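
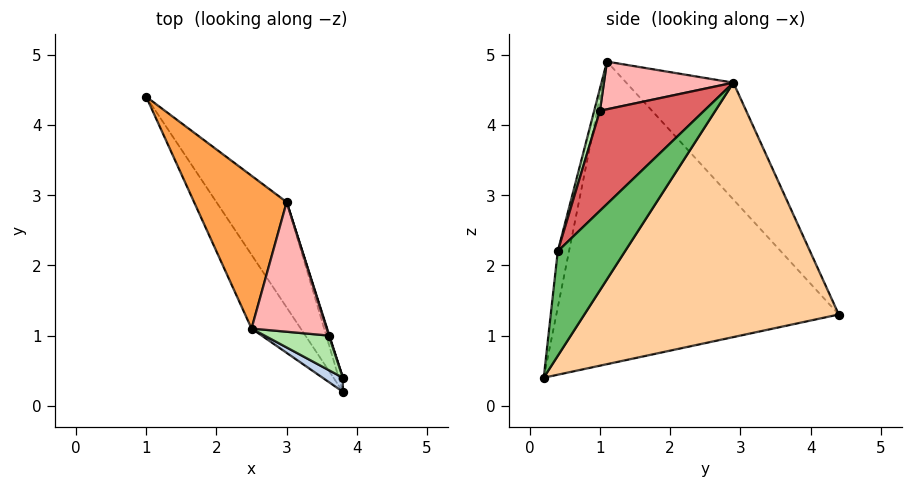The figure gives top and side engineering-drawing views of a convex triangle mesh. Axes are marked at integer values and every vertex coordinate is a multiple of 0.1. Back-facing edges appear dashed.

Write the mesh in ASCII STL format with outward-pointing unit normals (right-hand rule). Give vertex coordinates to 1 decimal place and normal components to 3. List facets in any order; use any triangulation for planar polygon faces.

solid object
 facet normal -0.838 -0.529 -0.136
  outer loop
   vertex 3.8 0.2 0.4
   vertex 2.5 1.1 4.9
   vertex 1.0 4.4 1.3
  endloop
 endfacet
 facet normal -0.292 -0.950 0.106
  outer loop
   vertex 3.8 0.2 0.4
   vertex 3.8 0.4 2.2
   vertex 2.5 1.1 4.9
  endloop
 endfacet
 facet normal -0.746 0.306 0.591
  outer loop
   vertex 3.0 2.9 4.6
   vertex 1.0 4.4 1.3
   vertex 2.5 1.1 4.9
  endloop
 endfacet
 facet normal 0.790 0.573 -0.218
  outer loop
   vertex 3.0 2.9 4.6
   vertex 3.8 0.2 0.4
   vertex 1.0 4.4 1.3
  endloop
 endfacet
 facet normal 0.941 0.337 -0.037
  outer loop
   vertex 3.0 2.9 4.6
   vertex 3.8 0.4 2.2
   vertex 3.8 0.2 0.4
  endloop
 endfacet
 facet normal 0.101 -0.950 0.295
  outer loop
   vertex 3.6 1.0 4.2
   vertex 2.5 1.1 4.9
   vertex 3.8 0.4 2.2
  endloop
 endfacet
 facet normal 0.954 0.300 0.005
  outer loop
   vertex 3.6 1.0 4.2
   vertex 3.8 0.4 2.2
   vertex 3.0 2.9 4.6
  endloop
 endfacet
 facet normal 0.536 -0.008 0.844
  outer loop
   vertex 3.6 1.0 4.2
   vertex 3.0 2.9 4.6
   vertex 2.5 1.1 4.9
  endloop
 endfacet
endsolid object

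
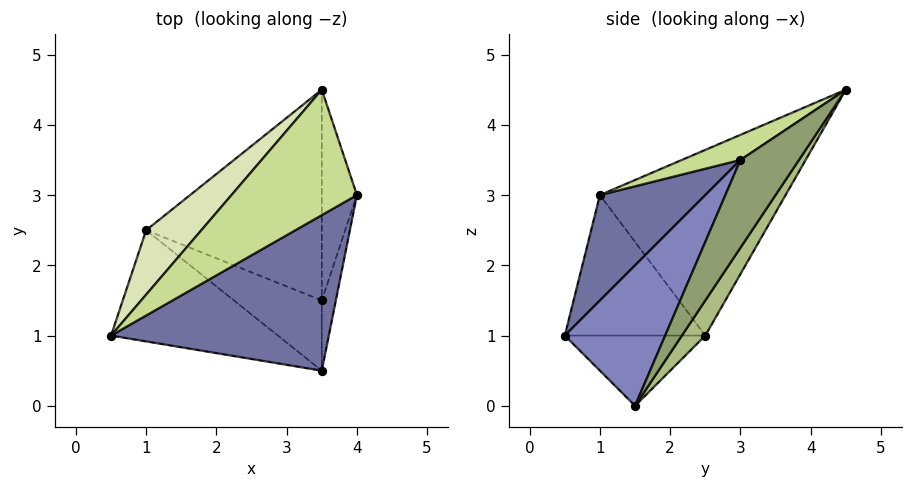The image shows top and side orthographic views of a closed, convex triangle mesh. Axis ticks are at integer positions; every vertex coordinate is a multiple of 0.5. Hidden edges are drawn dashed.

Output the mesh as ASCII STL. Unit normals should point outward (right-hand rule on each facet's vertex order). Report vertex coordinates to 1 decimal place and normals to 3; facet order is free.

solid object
 facet normal 0.310 -0.703 0.641
  outer loop
   vertex 3.5 0.5 1.0
   vertex 4.0 3.0 3.5
   vertex 0.5 1.0 3.0
  endloop
 endfacet
 facet normal 0.990 -0.099 -0.099
  outer loop
   vertex 3.5 1.5 0.0
   vertex 4.0 3.0 3.5
   vertex 3.5 0.5 1.0
  endloop
 endfacet
 facet normal -0.502 -0.627 -0.596
  outer loop
   vertex 1.0 2.5 1.0
   vertex 3.5 0.5 1.0
   vertex 0.5 1.0 3.0
  endloop
 endfacet
 facet normal -0.492 -0.615 -0.615
  outer loop
   vertex 1.0 2.5 1.0
   vertex 3.5 1.5 0.0
   vertex 3.5 0.5 1.0
  endloop
 endfacet
 facet normal 0.811 0.487 -0.324
  outer loop
   vertex 3.5 4.5 4.5
   vertex 4.0 3.0 3.5
   vertex 3.5 1.5 0.0
  endloop
 endfacet
 facet normal 0.110 0.827 -0.551
  outer loop
   vertex 3.5 4.5 4.5
   vertex 3.5 1.5 0.0
   vertex 1.0 2.5 1.0
  endloop
 endfacet
 facet normal 0.169 -0.507 0.845
  outer loop
   vertex 3.5 4.5 4.5
   vertex 0.5 1.0 3.0
   vertex 4.0 3.0 3.5
  endloop
 endfacet
 facet normal -0.785 0.573 0.234
  outer loop
   vertex 3.5 4.5 4.5
   vertex 1.0 2.5 1.0
   vertex 0.5 1.0 3.0
  endloop
 endfacet
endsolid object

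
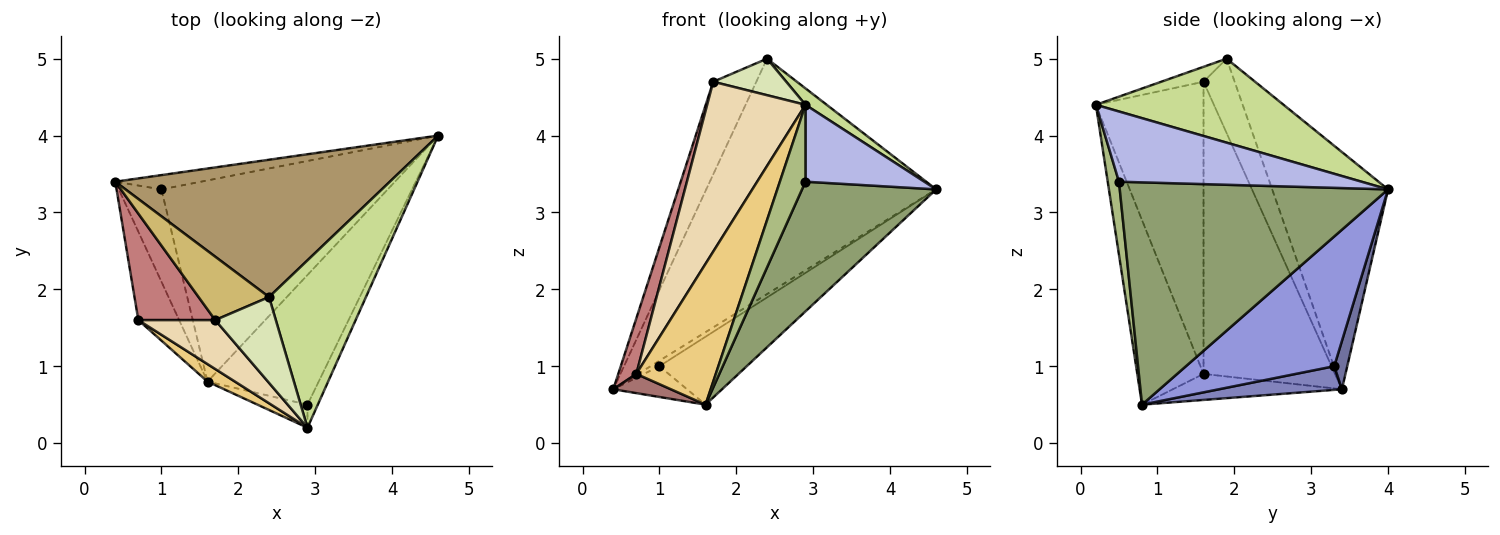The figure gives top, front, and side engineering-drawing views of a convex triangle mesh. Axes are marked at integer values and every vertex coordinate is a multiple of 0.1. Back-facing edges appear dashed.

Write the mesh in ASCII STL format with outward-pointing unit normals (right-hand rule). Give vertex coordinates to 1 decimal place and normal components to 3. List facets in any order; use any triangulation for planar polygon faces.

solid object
 facet normal 0.466 0.318 -0.826
  outer loop
   vertex 1.0 3.3 1.0
   vertex 0.4 3.4 0.7
   vertex 4.6 4.0 3.3
  endloop
 endfacet
 facet normal 0.466 0.280 -0.839
  outer loop
   vertex 1.0 3.3 1.0
   vertex 1.6 0.8 0.5
   vertex 0.4 3.4 0.7
  endloop
 endfacet
 facet normal 0.477 0.281 -0.833
  outer loop
   vertex 1.0 3.3 1.0
   vertex 4.6 4.0 3.3
   vertex 1.6 0.8 0.5
  endloop
 endfacet
 facet normal 0.890 -0.436 -0.131
  outer loop
   vertex 2.9 0.5 3.4
   vertex 4.6 4.0 3.3
   vertex 2.9 0.2 4.4
  endloop
 endfacet
 facet normal 0.816 -0.408 -0.408
  outer loop
   vertex 2.9 0.5 3.4
   vertex 1.6 0.8 0.5
   vertex 4.6 4.0 3.3
  endloop
 endfacet
 facet normal 0.387 -0.883 -0.265
  outer loop
   vertex 2.9 0.5 3.4
   vertex 2.9 0.2 4.4
   vertex 1.6 0.8 0.5
  endloop
 endfacet
 facet normal 0.653 -0.074 0.754
  outer loop
   vertex 2.4 1.9 5.0
   vertex 2.9 0.2 4.4
   vertex 4.6 4.0 3.3
  endloop
 endfacet
 facet normal -0.221 -0.382 0.897
  outer loop
   vertex 2.4 1.9 5.0
   vertex 1.7 1.6 4.7
   vertex 2.9 0.2 4.4
  endloop
 endfacet
 facet normal -0.399 0.792 0.462
  outer loop
   vertex 2.4 1.9 5.0
   vertex 4.6 4.0 3.3
   vertex 0.4 3.4 0.7
  endloop
 endfacet
 facet normal -0.512 0.709 0.485
  outer loop
   vertex 2.4 1.9 5.0
   vertex 0.4 3.4 0.7
   vertex 1.7 1.6 4.7
  endloop
 endfacet
 facet normal -0.637 -0.765 0.095
  outer loop
   vertex 0.7 1.6 0.9
   vertex 1.6 0.8 0.5
   vertex 2.9 0.2 4.4
  endloop
 endfacet
 facet normal -0.725 -0.662 0.191
  outer loop
   vertex 0.7 1.6 0.9
   vertex 2.9 0.2 4.4
   vertex 1.7 1.6 4.7
  endloop
 endfacet
 facet normal -0.529 -0.180 -0.829
  outer loop
   vertex 0.7 1.6 0.9
   vertex 0.4 3.4 0.7
   vertex 1.6 0.8 0.5
  endloop
 endfacet
 facet normal -0.959 -0.132 0.252
  outer loop
   vertex 0.7 1.6 0.9
   vertex 1.7 1.6 4.7
   vertex 0.4 3.4 0.7
  endloop
 endfacet
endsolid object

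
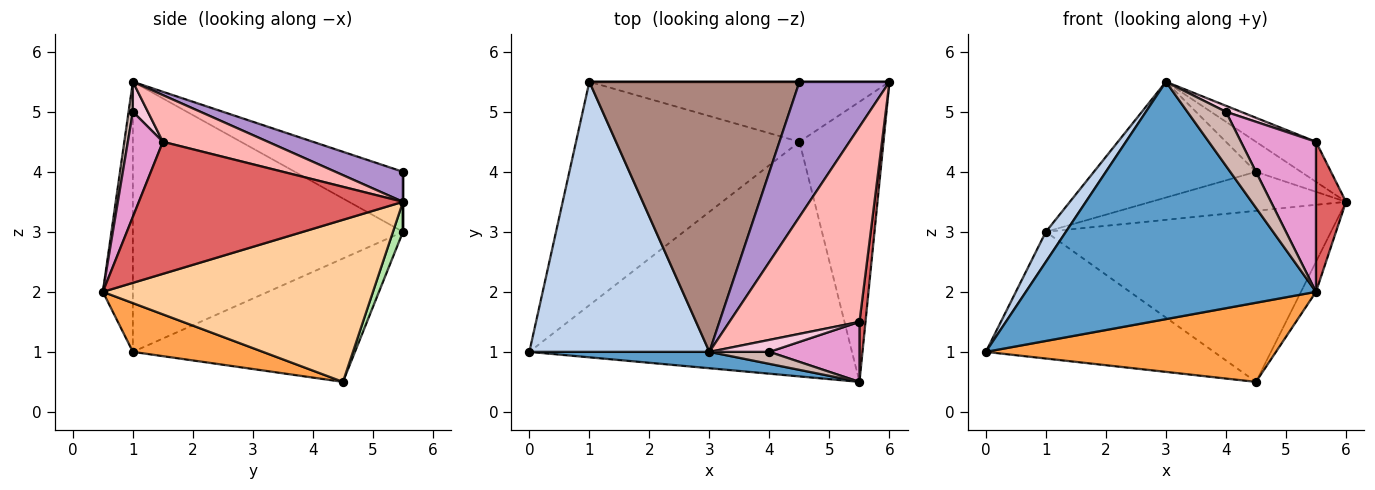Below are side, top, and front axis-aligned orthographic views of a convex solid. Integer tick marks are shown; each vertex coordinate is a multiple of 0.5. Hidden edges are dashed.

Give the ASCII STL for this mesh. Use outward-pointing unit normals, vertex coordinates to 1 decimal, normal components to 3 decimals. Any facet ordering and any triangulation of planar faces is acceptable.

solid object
 facet normal -0.103 -0.992 0.068
  outer loop
   vertex 3.0 1.0 5.5
   vertex 0.0 1.0 1.0
   vertex 5.5 0.5 2.0
  endloop
 endfacet
 facet normal -0.830 -0.062 0.554
  outer loop
   vertex 1.0 5.5 3.0
   vertex 0.0 1.0 1.0
   vertex 3.0 1.0 5.5
  endloop
 endfacet
 facet normal 0.142 -0.316 -0.938
  outer loop
   vertex 4.5 4.5 0.5
   vertex 5.5 0.5 2.0
   vertex 0.0 1.0 1.0
  endloop
 endfacet
 facet normal 0.887 0.049 -0.460
  outer loop
   vertex 4.5 4.5 0.5
   vertex 6.0 5.5 3.5
   vertex 5.5 0.5 2.0
  endloop
 endfacet
 facet normal -0.433 0.445 -0.784
  outer loop
   vertex 4.5 4.5 0.5
   vertex 0.0 1.0 1.0
   vertex 1.0 5.5 3.0
  endloop
 endfacet
 facet normal 0.033 0.943 -0.331
  outer loop
   vertex 4.5 4.5 0.5
   vertex 1.0 5.5 3.0
   vertex 6.0 5.5 3.5
  endloop
 endfacet
 facet normal 0.993 -0.113 0.045
  outer loop
   vertex 5.5 1.5 4.5
   vertex 5.5 0.5 2.0
   vertex 6.0 5.5 3.5
  endloop
 endfacet
 facet normal 0.332 0.190 0.924
  outer loop
   vertex 5.5 1.5 4.5
   vertex 6.0 5.5 3.5
   vertex 3.0 1.0 5.5
  endloop
 endfacet
 facet normal 0.309 0.206 0.928
  outer loop
   vertex 4.5 5.5 4.0
   vertex 3.0 1.0 5.5
   vertex 6.0 5.5 3.5
  endloop
 endfacet
 facet normal 0.000 1.000 0.000
  outer loop
   vertex 4.5 5.5 4.0
   vertex 6.0 5.5 3.5
   vertex 1.0 5.5 3.0
  endloop
 endfacet
 facet normal -0.254 0.381 0.889
  outer loop
   vertex 4.5 5.5 4.0
   vertex 1.0 5.5 3.0
   vertex 3.0 1.0 5.5
  endloop
 endfacet
 facet normal 0.108 -0.970 0.216
  outer loop
   vertex 4.0 1.0 5.0
   vertex 3.0 1.0 5.5
   vertex 5.5 0.5 2.0
  endloop
 endfacet
 facet normal 0.398 -0.852 0.341
  outer loop
   vertex 4.0 1.0 5.0
   vertex 5.5 0.5 2.0
   vertex 5.5 1.5 4.5
  endloop
 endfacet
 facet normal 0.408 -0.408 0.816
  outer loop
   vertex 4.0 1.0 5.0
   vertex 5.5 1.5 4.5
   vertex 3.0 1.0 5.5
  endloop
 endfacet
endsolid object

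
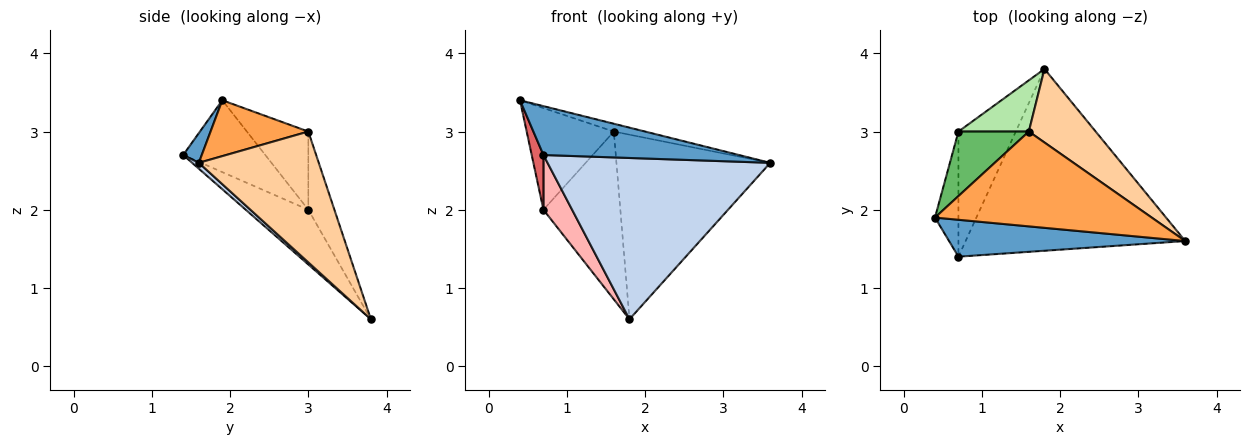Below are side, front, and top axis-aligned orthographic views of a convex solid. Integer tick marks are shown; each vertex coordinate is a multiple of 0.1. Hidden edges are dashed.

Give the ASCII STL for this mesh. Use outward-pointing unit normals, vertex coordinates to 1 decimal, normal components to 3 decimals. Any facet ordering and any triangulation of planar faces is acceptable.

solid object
 facet normal 0.076 -0.796 0.601
  outer loop
   vertex 0.7 1.4 2.7
   vertex 3.6 1.6 2.6
   vertex 0.4 1.9 3.4
  endloop
 endfacet
 facet normal 0.020 -0.664 -0.748
  outer loop
   vertex 0.7 1.4 2.7
   vertex 1.8 3.8 0.6
   vertex 3.6 1.6 2.6
  endloop
 endfacet
 facet normal 0.249 0.080 0.965
  outer loop
   vertex 1.6 3.0 3.0
   vertex 0.4 1.9 3.4
   vertex 3.6 1.6 2.6
  endloop
 endfacet
 facet normal 0.587 0.752 0.300
  outer loop
   vertex 1.6 3.0 3.0
   vertex 3.6 1.6 2.6
   vertex 1.8 3.8 0.6
  endloop
 endfacet
 facet normal -0.512 0.725 0.460
  outer loop
   vertex 0.7 3.0 2.0
   vertex 0.4 1.9 3.4
   vertex 1.6 3.0 3.0
  endloop
 endfacet
 facet normal -0.308 0.910 0.278
  outer loop
   vertex 0.7 3.0 2.0
   vertex 1.6 3.0 3.0
   vertex 1.8 3.8 0.6
  endloop
 endfacet
 facet normal -0.942 -0.135 -0.308
  outer loop
   vertex 0.7 3.0 2.0
   vertex 0.7 1.4 2.7
   vertex 0.4 1.9 3.4
  endloop
 endfacet
 facet normal -0.658 -0.302 -0.690
  outer loop
   vertex 0.7 3.0 2.0
   vertex 1.8 3.8 0.6
   vertex 0.7 1.4 2.7
  endloop
 endfacet
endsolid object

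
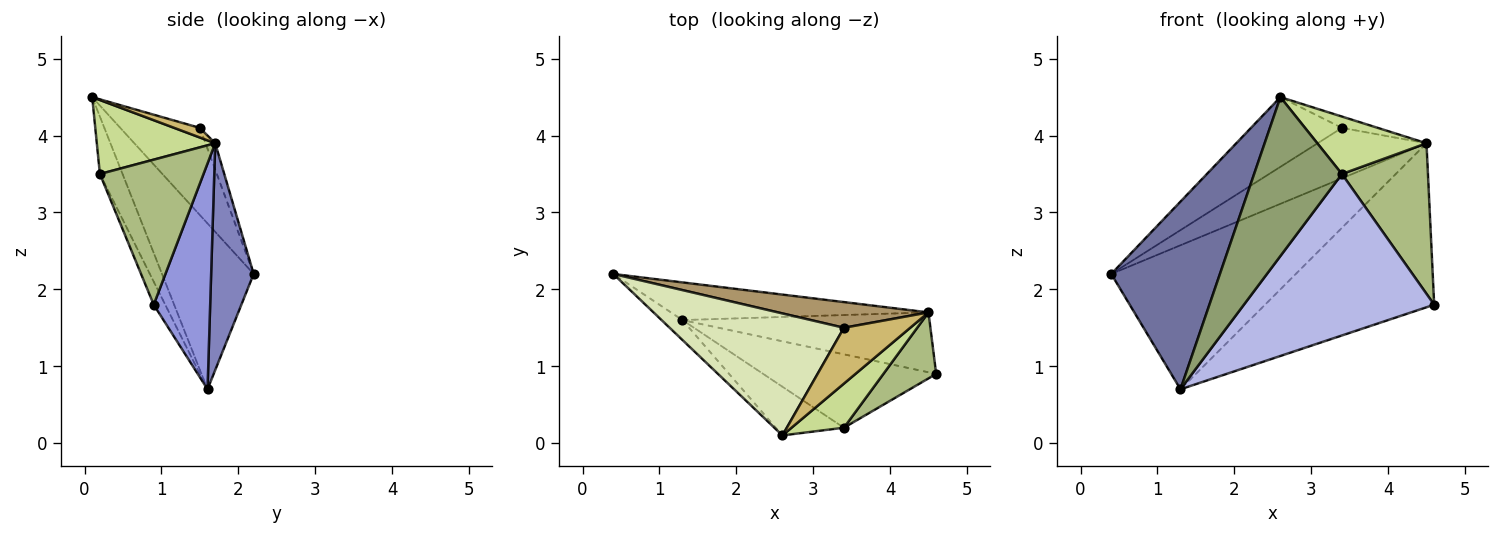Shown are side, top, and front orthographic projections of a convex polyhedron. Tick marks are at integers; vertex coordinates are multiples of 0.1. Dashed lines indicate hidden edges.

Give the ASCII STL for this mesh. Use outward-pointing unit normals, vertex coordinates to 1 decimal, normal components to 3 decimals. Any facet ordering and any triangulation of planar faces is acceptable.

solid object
 facet normal -0.643 -0.762 -0.081
  outer loop
   vertex 1.3 1.6 0.7
   vertex 2.6 0.1 4.5
   vertex 0.4 2.2 2.2
  endloop
 endfacet
 facet normal 0.218 0.944 -0.247
  outer loop
   vertex 4.5 1.7 3.9
   vertex 1.3 1.6 0.7
   vertex 0.4 2.2 2.2
  endloop
 endfacet
 facet normal 0.299 0.896 -0.327
  outer loop
   vertex 4.5 1.7 3.9
   vertex 4.6 0.9 1.8
   vertex 1.3 1.6 0.7
  endloop
 endfacet
 facet normal -0.055 -0.909 -0.413
  outer loop
   vertex 3.4 0.2 3.5
   vertex 1.3 1.6 0.7
   vertex 4.6 0.9 1.8
  endloop
 endfacet
 facet normal -0.240 -0.928 -0.284
  outer loop
   vertex 3.4 0.2 3.5
   vertex 2.6 0.1 4.5
   vertex 1.3 1.6 0.7
  endloop
 endfacet
 facet normal 0.741 -0.615 0.270
  outer loop
   vertex 3.4 0.2 3.5
   vertex 4.6 0.9 1.8
   vertex 4.5 1.7 3.9
  endloop
 endfacet
 facet normal 0.652 -0.601 0.462
  outer loop
   vertex 3.4 0.2 3.5
   vertex 4.5 1.7 3.9
   vertex 2.6 0.1 4.5
  endloop
 endfacet
 facet normal -0.398 0.455 0.796
  outer loop
   vertex 3.4 1.5 4.1
   vertex 0.4 2.2 2.2
   vertex 2.6 0.1 4.5
  endloop
 endfacet
 facet normal -0.079 0.888 0.452
  outer loop
   vertex 3.4 1.5 4.1
   vertex 4.5 1.7 3.9
   vertex 0.4 2.2 2.2
  endloop
 endfacet
 facet normal 0.141 0.197 0.970
  outer loop
   vertex 3.4 1.5 4.1
   vertex 2.6 0.1 4.5
   vertex 4.5 1.7 3.9
  endloop
 endfacet
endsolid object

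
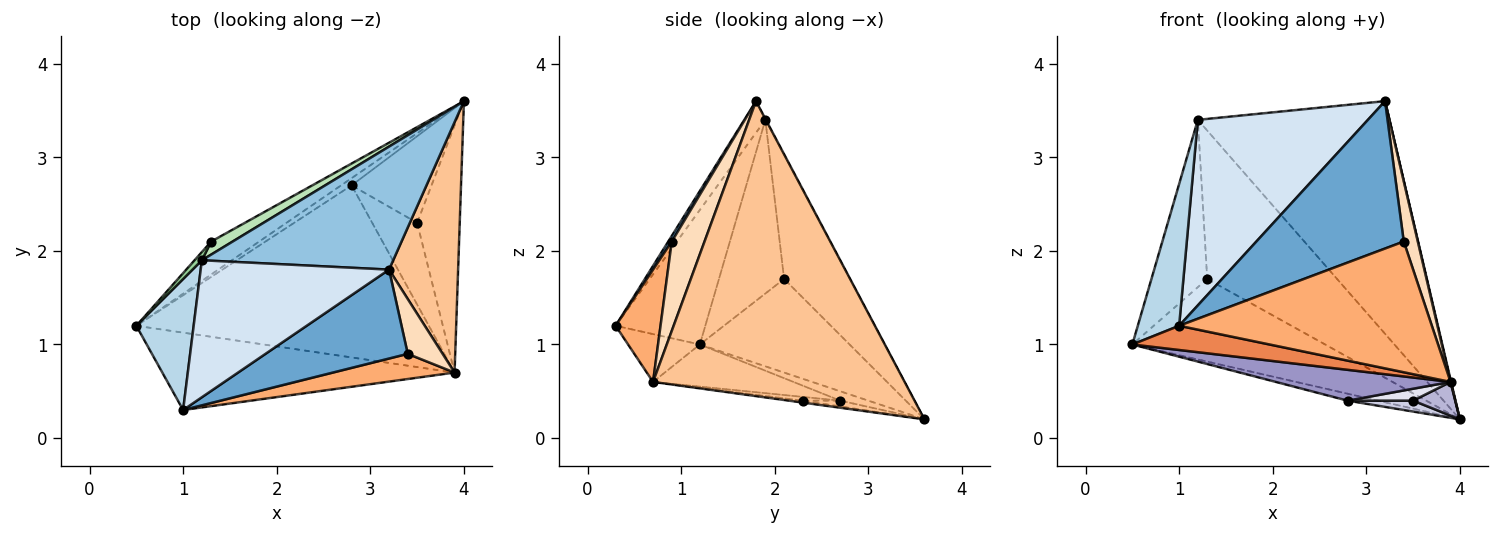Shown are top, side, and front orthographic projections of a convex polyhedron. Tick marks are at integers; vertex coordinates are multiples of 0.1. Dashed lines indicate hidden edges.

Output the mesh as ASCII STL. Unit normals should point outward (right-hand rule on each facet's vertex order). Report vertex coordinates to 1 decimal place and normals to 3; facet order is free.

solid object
 facet normal 0.020 -0.856 0.516
  outer loop
   vertex 3.4 0.9 2.1
   vertex 3.2 1.8 3.6
   vertex 1.0 0.3 1.2
  endloop
 endfacet
 facet normal -0.003 0.884 0.467
  outer loop
   vertex 1.2 1.9 3.4
   vertex 3.2 1.8 3.6
   vertex 4.0 3.6 0.2
  endloop
 endfacet
 facet normal -0.847 -0.390 0.361
  outer loop
   vertex 1.2 1.9 3.4
   vertex 0.5 1.2 1.0
   vertex 1.0 0.3 1.2
  endloop
 endfacet
 facet normal -0.099 -0.800 0.591
  outer loop
   vertex 1.2 1.9 3.4
   vertex 1.0 0.3 1.2
   vertex 3.2 1.8 3.6
  endloop
 endfacet
 facet normal -0.154 -0.295 -0.943
  outer loop
   vertex 3.9 0.7 0.6
   vertex 1.0 0.3 1.2
   vertex 0.5 1.2 1.0
  endloop
 endfacet
 facet normal 0.172 -0.967 0.186
  outer loop
   vertex 3.9 0.7 0.6
   vertex 3.4 0.9 2.1
   vertex 1.0 0.3 1.2
  endloop
 endfacet
 facet normal 0.974 -0.002 0.228
  outer loop
   vertex 3.9 0.7 0.6
   vertex 4.0 3.6 0.2
   vertex 3.2 1.8 3.6
  endloop
 endfacet
 facet normal 0.865 -0.371 0.338
  outer loop
   vertex 3.9 0.7 0.6
   vertex 3.2 1.8 3.6
   vertex 3.4 0.9 2.1
  endloop
 endfacet
 facet normal -0.585 0.753 -0.300
  outer loop
   vertex 1.3 2.1 1.7
   vertex 4.0 3.6 0.2
   vertex 0.5 1.2 1.0
  endloop
 endfacet
 facet normal -0.759 0.650 0.032
  outer loop
   vertex 1.3 2.1 1.7
   vertex 0.5 1.2 1.0
   vertex 1.2 1.9 3.4
  endloop
 endfacet
 facet normal -0.451 0.889 0.078
  outer loop
   vertex 1.3 2.1 1.7
   vertex 1.2 1.9 3.4
   vertex 4.0 3.6 0.2
  endloop
 endfacet
 facet normal -0.539 0.584 -0.607
  outer loop
   vertex 2.8 2.7 0.4
   vertex 0.5 1.2 1.0
   vertex 4.0 3.6 0.2
  endloop
 endfacet
 facet normal -0.140 -0.175 -0.975
  outer loop
   vertex 2.8 2.7 0.4
   vertex 3.9 0.7 0.6
   vertex 0.5 1.2 1.0
  endloop
 endfacet
 facet normal -0.045 -0.135 -0.990
  outer loop
   vertex 3.5 2.3 0.4
   vertex 4.0 3.6 0.2
   vertex 3.9 0.7 0.6
  endloop
 endfacet
 facet normal -0.071 -0.125 -0.990
  outer loop
   vertex 3.5 2.3 0.4
   vertex 2.8 2.7 0.4
   vertex 4.0 3.6 0.2
  endloop
 endfacet
 facet normal -0.082 -0.144 -0.986
  outer loop
   vertex 3.5 2.3 0.4
   vertex 3.9 0.7 0.6
   vertex 2.8 2.7 0.4
  endloop
 endfacet
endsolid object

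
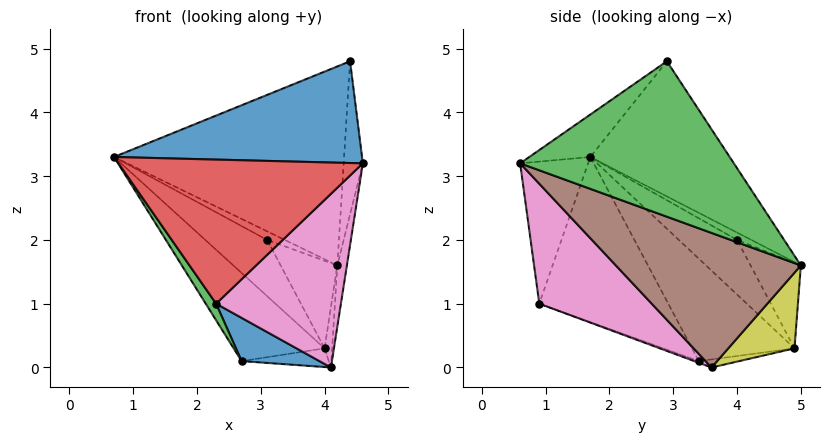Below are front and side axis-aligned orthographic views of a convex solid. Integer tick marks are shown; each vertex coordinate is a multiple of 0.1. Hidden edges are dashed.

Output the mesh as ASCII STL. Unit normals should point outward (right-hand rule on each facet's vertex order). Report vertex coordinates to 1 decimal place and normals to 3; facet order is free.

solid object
 facet normal -0.141 -0.574 0.807
  outer loop
   vertex 4.4 2.9 4.8
   vertex 0.7 1.7 3.3
   vertex 4.6 0.6 3.2
  endloop
 endfacet
 facet normal -0.445 0.735 0.510
  outer loop
   vertex 4.4 2.9 4.8
   vertex 4.2 5.0 1.6
   vertex 0.7 1.7 3.3
  endloop
 endfacet
 facet normal 0.996 0.089 -0.004
  outer loop
   vertex 4.4 2.9 4.8
   vertex 4.6 0.6 3.2
   vertex 4.2 5.0 1.6
  endloop
 endfacet
 facet normal -0.265 -0.953 0.147
  outer loop
   vertex 2.3 0.9 1.0
   vertex 4.6 0.6 3.2
   vertex 0.7 1.7 3.3
  endloop
 endfacet
 facet normal -0.615 0.760 0.210
  outer loop
   vertex 3.1 4.0 2.0
   vertex 0.7 1.7 3.3
   vertex 4.2 5.0 1.6
  endloop
 endfacet
 facet normal 0.993 0.051 -0.107
  outer loop
   vertex 4.1 3.6 0.0
   vertex 4.2 5.0 1.6
   vertex 4.6 0.6 3.2
  endloop
 endfacet
 facet normal 0.522 -0.580 -0.625
  outer loop
   vertex 4.1 3.6 0.0
   vertex 4.6 0.6 3.2
   vertex 2.3 0.9 1.0
  endloop
 endfacet
 facet normal -0.663 0.747 0.045
  outer loop
   vertex 4.0 4.9 0.3
   vertex 3.1 4.0 2.0
   vertex 4.2 5.0 1.6
  endloop
 endfacet
 facet normal 0.981 0.112 -0.160
  outer loop
   vertex 4.0 4.9 0.3
   vertex 4.2 5.0 1.6
   vertex 4.1 3.6 0.0
  endloop
 endfacet
 facet normal -0.685 0.728 0.023
  outer loop
   vertex 4.0 4.9 0.3
   vertex 0.7 1.7 3.3
   vertex 3.1 4.0 2.0
  endloop
 endfacet
 facet normal -0.019 -0.336 -0.942
  outer loop
   vertex 2.7 3.4 0.1
   vertex 4.1 3.6 0.0
   vertex 2.3 0.9 1.0
  endloop
 endfacet
 facet normal -0.100 0.216 -0.971
  outer loop
   vertex 2.7 3.4 0.1
   vertex 4.0 4.9 0.3
   vertex 4.1 3.6 0.0
  endloop
 endfacet
 facet normal -0.830 -0.067 -0.554
  outer loop
   vertex 2.7 3.4 0.1
   vertex 2.3 0.9 1.0
   vertex 0.7 1.7 3.3
  endloop
 endfacet
 facet normal -0.743 0.659 -0.114
  outer loop
   vertex 2.7 3.4 0.1
   vertex 0.7 1.7 3.3
   vertex 4.0 4.9 0.3
  endloop
 endfacet
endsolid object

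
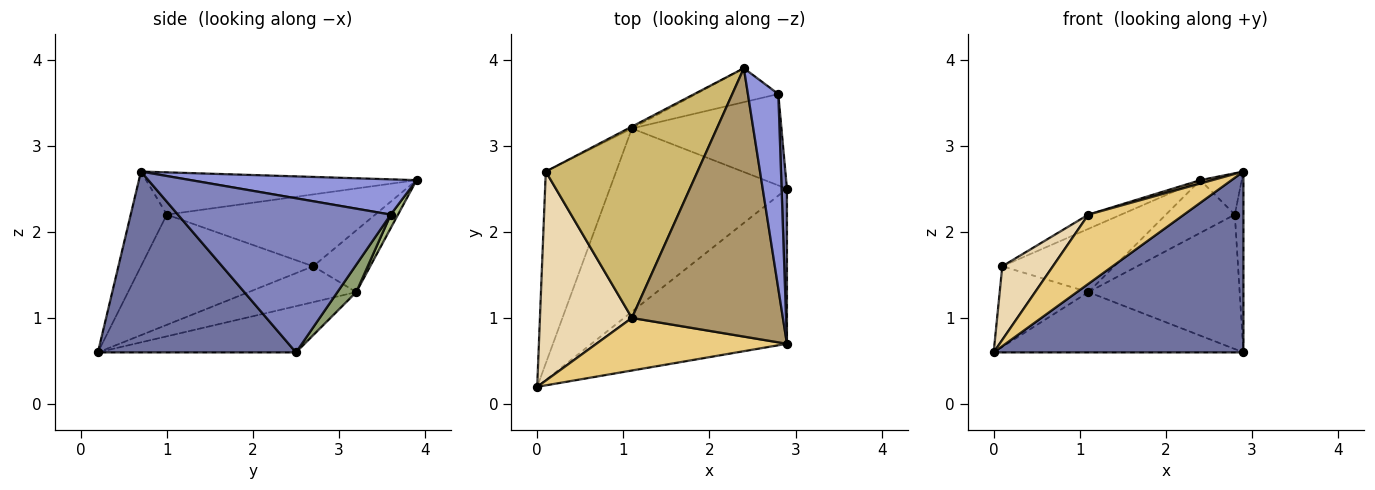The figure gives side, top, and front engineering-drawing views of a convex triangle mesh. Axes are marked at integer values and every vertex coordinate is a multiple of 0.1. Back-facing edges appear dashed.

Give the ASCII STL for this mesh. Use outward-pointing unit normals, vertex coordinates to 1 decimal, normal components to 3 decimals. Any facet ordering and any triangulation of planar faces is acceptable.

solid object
 facet normal 0.516 -0.650 -0.558
  outer loop
   vertex 2.9 0.7 2.7
   vertex 0.0 0.2 0.6
   vertex 2.9 2.5 0.6
  endloop
 endfacet
 facet normal 0.999 0.040 0.035
  outer loop
   vertex 2.8 3.6 2.2
   vertex 2.9 0.7 2.7
   vertex 2.9 2.5 0.6
  endloop
 endfacet
 facet normal 0.750 0.137 0.647
  outer loop
   vertex 2.8 3.6 2.2
   vertex 2.4 3.9 2.6
   vertex 2.9 0.7 2.7
  endloop
 endfacet
 facet normal -0.453 0.891 -0.026
  outer loop
   vertex 1.1 3.2 1.3
   vertex 0.1 2.7 1.6
   vertex 2.4 3.9 2.6
  endloop
 endfacet
 facet normal 0.102 0.823 -0.559
  outer loop
   vertex 1.1 3.2 1.3
   vertex 2.8 3.6 2.2
   vertex 2.9 2.5 0.6
  endloop
 endfacet
 facet normal 0.089 0.837 -0.539
  outer loop
   vertex 1.1 3.2 1.3
   vertex 2.4 3.9 2.6
   vertex 2.8 3.6 2.2
  endloop
 endfacet
 facet normal -0.241 0.303 -0.922
  outer loop
   vertex 1.1 3.2 1.3
   vertex 2.9 2.5 0.6
   vertex 0.0 0.2 0.6
  endloop
 endfacet
 facet normal -0.426 0.351 -0.834
  outer loop
   vertex 1.1 3.2 1.3
   vertex 0.0 0.2 0.6
   vertex 0.1 2.7 1.6
  endloop
 endfacet
 facet normal -0.269 -0.012 0.963
  outer loop
   vertex 1.1 1.0 2.2
   vertex 2.9 0.7 2.7
   vertex 2.4 3.9 2.6
  endloop
 endfacet
 facet normal -0.427 0.067 0.902
  outer loop
   vertex 1.1 1.0 2.2
   vertex 2.4 3.9 2.6
   vertex 0.1 2.7 1.6
  endloop
 endfacet
 facet normal -0.288 -0.763 0.579
  outer loop
   vertex 1.1 1.0 2.2
   vertex 0.0 0.2 0.6
   vertex 2.9 0.7 2.7
  endloop
 endfacet
 facet normal -0.749 -0.220 0.625
  outer loop
   vertex 1.1 1.0 2.2
   vertex 0.1 2.7 1.6
   vertex 0.0 0.2 0.6
  endloop
 endfacet
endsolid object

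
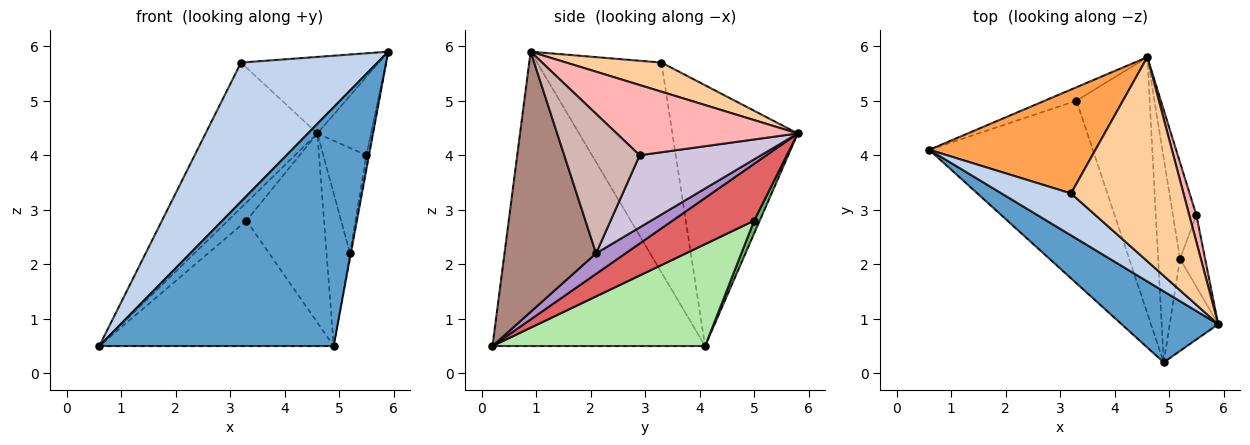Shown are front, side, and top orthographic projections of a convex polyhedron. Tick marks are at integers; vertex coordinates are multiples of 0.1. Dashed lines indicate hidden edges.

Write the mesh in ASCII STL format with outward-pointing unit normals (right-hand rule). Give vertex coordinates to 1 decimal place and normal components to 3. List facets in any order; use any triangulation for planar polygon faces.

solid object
 facet normal -0.656 -0.723 0.215
  outer loop
   vertex 4.9 0.2 0.5
   vertex 5.9 0.9 5.9
   vertex 0.6 4.1 0.5
  endloop
 endfacet
 facet normal -0.657 -0.721 0.218
  outer loop
   vertex 3.2 3.3 5.7
   vertex 0.6 4.1 0.5
   vertex 5.9 0.9 5.9
  endloop
 endfacet
 facet normal -0.674 0.601 0.430
  outer loop
   vertex 3.2 3.3 5.7
   vertex 4.6 5.8 4.4
   vertex 0.6 4.1 0.5
  endloop
 endfacet
 facet normal 0.236 0.341 0.910
  outer loop
   vertex 3.2 3.3 5.7
   vertex 5.9 0.9 5.9
   vertex 4.6 5.8 4.4
  endloop
 endfacet
 facet normal 0.235 0.780 -0.580
  outer loop
   vertex 3.3 5.0 2.8
   vertex 0.6 4.1 0.5
   vertex 4.6 5.8 4.4
  endloop
 endfacet
 facet normal 0.457 0.504 -0.733
  outer loop
   vertex 3.3 5.0 2.8
   vertex 4.9 0.2 0.5
   vertex 0.6 4.1 0.5
  endloop
 endfacet
 facet normal 0.530 0.504 -0.682
  outer loop
   vertex 3.3 5.0 2.8
   vertex 4.6 5.8 4.4
   vertex 4.9 0.2 0.5
  endloop
 endfacet
 facet normal 0.954 0.283 0.097
  outer loop
   vertex 5.5 2.9 4.0
   vertex 4.6 5.8 4.4
   vertex 5.9 0.9 5.9
  endloop
 endfacet
 facet normal 0.601 0.478 -0.641
  outer loop
   vertex 5.2 2.1 2.2
   vertex 4.9 0.2 0.5
   vertex 4.6 5.8 4.4
  endloop
 endfacet
 facet normal 0.901 0.320 -0.292
  outer loop
   vertex 5.2 2.1 2.2
   vertex 4.6 5.8 4.4
   vertex 5.5 2.9 4.0
  endloop
 endfacet
 facet normal 0.983 0.009 -0.183
  outer loop
   vertex 5.2 2.1 2.2
   vertex 5.9 0.9 5.9
   vertex 4.9 0.2 0.5
  endloop
 endfacet
 facet normal 0.984 0.029 -0.177
  outer loop
   vertex 5.2 2.1 2.2
   vertex 5.5 2.9 4.0
   vertex 5.9 0.9 5.9
  endloop
 endfacet
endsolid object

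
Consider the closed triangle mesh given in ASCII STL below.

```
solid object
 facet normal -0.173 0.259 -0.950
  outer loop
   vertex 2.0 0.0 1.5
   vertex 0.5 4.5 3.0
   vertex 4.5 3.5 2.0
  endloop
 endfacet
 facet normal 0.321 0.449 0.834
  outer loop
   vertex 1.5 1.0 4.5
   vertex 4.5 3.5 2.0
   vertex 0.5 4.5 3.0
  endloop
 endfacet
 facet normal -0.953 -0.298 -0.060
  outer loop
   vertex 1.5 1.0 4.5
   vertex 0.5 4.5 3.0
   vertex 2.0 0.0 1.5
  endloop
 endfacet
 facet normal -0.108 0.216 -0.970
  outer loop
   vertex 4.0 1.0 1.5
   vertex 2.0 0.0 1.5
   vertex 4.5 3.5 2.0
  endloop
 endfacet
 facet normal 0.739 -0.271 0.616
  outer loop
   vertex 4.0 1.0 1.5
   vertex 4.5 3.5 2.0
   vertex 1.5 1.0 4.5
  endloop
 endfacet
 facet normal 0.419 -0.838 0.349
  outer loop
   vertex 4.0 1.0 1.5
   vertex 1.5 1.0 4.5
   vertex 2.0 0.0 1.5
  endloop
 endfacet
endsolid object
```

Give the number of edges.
9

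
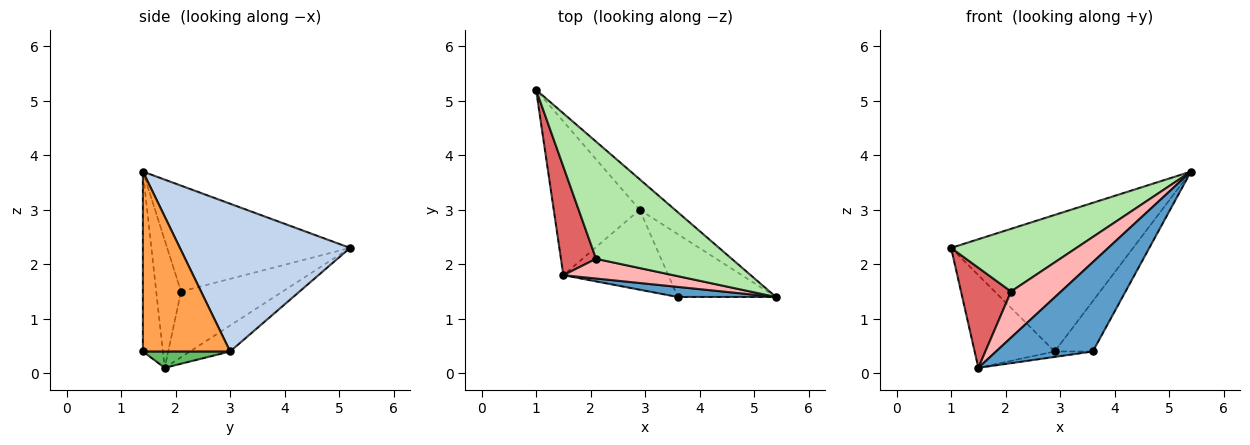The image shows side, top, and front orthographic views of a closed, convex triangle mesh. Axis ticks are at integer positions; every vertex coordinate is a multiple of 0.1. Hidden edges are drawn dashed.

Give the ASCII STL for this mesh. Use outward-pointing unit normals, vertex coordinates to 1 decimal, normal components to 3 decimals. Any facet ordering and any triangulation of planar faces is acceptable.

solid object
 facet normal -0.201 -0.973 0.110
  outer loop
   vertex 3.6 1.4 0.4
   vertex 5.4 1.4 3.7
   vertex 1.5 1.8 0.1
  endloop
 endfacet
 facet normal 0.674 0.721 -0.161
  outer loop
   vertex 2.9 3.0 0.4
   vertex 1.0 5.2 2.3
   vertex 5.4 1.4 3.7
  endloop
 endfacet
 facet normal 0.820 0.359 -0.447
  outer loop
   vertex 2.9 3.0 0.4
   vertex 5.4 1.4 3.7
   vertex 3.6 1.4 0.4
  endloop
 endfacet
 facet normal -0.251 0.500 -0.829
  outer loop
   vertex 2.9 3.0 0.4
   vertex 1.5 1.8 0.1
   vertex 1.0 5.2 2.3
  endloop
 endfacet
 facet normal 0.154 0.067 -0.986
  outer loop
   vertex 2.9 3.0 0.4
   vertex 3.6 1.4 0.4
   vertex 1.5 1.8 0.1
  endloop
 endfacet
 facet normal -0.567 -0.389 0.726
  outer loop
   vertex 2.1 2.1 1.5
   vertex 5.4 1.4 3.7
   vertex 1.0 5.2 2.3
  endloop
 endfacet
 facet normal -0.809 -0.399 0.432
  outer loop
   vertex 2.1 2.1 1.5
   vertex 1.0 5.2 2.3
   vertex 1.5 1.8 0.1
  endloop
 endfacet
 facet normal -0.416 -0.836 0.357
  outer loop
   vertex 2.1 2.1 1.5
   vertex 1.5 1.8 0.1
   vertex 5.4 1.4 3.7
  endloop
 endfacet
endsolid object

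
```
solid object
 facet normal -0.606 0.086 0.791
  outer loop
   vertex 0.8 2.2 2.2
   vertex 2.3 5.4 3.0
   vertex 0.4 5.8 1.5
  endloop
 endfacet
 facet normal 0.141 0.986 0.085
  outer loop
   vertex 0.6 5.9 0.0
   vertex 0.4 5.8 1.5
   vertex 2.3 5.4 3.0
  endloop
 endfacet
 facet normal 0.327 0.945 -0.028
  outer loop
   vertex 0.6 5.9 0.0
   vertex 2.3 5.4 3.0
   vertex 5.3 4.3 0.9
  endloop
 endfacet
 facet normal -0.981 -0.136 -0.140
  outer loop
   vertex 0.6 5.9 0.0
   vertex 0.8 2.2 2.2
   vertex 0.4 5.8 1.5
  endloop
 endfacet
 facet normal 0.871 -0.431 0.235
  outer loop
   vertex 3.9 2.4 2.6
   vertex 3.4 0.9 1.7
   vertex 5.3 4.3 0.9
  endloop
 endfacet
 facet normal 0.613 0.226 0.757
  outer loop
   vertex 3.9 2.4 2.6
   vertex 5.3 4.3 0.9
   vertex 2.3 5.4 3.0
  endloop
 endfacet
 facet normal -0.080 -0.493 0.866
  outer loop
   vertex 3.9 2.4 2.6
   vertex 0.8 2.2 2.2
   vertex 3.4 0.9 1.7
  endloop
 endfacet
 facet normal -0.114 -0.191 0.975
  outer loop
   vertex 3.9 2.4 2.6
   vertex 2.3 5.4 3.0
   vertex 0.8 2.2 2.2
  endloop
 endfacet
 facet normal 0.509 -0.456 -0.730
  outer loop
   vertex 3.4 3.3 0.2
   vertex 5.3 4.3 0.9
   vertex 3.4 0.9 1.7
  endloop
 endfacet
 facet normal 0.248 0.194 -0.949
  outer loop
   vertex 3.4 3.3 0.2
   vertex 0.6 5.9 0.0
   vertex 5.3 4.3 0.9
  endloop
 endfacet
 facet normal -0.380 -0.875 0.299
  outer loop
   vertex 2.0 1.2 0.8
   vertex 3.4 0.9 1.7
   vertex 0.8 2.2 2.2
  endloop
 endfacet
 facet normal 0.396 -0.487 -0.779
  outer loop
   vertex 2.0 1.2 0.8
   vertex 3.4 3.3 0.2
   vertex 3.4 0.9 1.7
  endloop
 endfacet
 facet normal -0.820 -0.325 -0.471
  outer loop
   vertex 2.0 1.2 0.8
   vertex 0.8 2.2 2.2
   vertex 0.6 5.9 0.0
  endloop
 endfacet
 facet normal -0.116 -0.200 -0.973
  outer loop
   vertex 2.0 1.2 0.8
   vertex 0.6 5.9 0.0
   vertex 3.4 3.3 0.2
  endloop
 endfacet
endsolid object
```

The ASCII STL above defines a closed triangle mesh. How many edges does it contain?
21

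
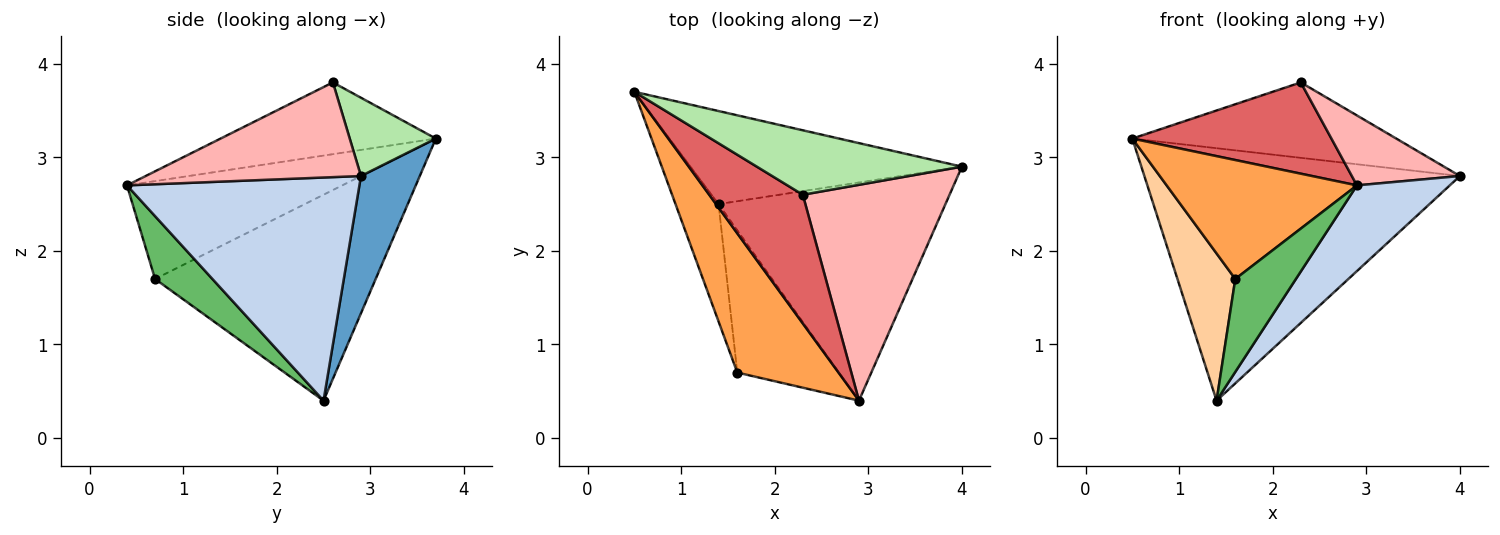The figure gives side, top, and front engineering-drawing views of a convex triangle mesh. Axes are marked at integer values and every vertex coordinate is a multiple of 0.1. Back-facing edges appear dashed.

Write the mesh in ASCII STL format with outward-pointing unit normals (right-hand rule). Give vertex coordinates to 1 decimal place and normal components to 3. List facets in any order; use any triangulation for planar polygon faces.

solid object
 facet normal 0.172 0.924 -0.341
  outer loop
   vertex 1.4 2.5 0.4
   vertex 0.5 3.7 3.2
   vertex 4.0 2.9 2.8
  endloop
 endfacet
 facet normal 0.675 -0.270 -0.687
  outer loop
   vertex 1.4 2.5 0.4
   vertex 4.0 2.9 2.8
   vertex 2.9 0.4 2.7
  endloop
 endfacet
 facet normal -0.592 -0.523 0.613
  outer loop
   vertex 1.6 0.7 1.7
   vertex 2.9 0.4 2.7
   vertex 0.5 3.7 3.2
  endloop
 endfacet
 facet normal -0.948 -0.249 -0.198
  outer loop
   vertex 1.6 0.7 1.7
   vertex 0.5 3.7 3.2
   vertex 1.4 2.5 0.4
  endloop
 endfacet
 facet normal 0.460 -0.486 -0.743
  outer loop
   vertex 1.6 0.7 1.7
   vertex 1.4 2.5 0.4
   vertex 2.9 0.4 2.7
  endloop
 endfacet
 facet normal 0.241 0.738 0.631
  outer loop
   vertex 2.3 2.6 3.8
   vertex 4.0 2.9 2.8
   vertex 0.5 3.7 3.2
  endloop
 endfacet
 facet normal -0.530 -0.490 0.692
  outer loop
   vertex 2.3 2.6 3.8
   vertex 0.5 3.7 3.2
   vertex 2.9 0.4 2.7
  endloop
 endfacet
 facet normal 0.523 -0.263 0.811
  outer loop
   vertex 2.3 2.6 3.8
   vertex 2.9 0.4 2.7
   vertex 4.0 2.9 2.8
  endloop
 endfacet
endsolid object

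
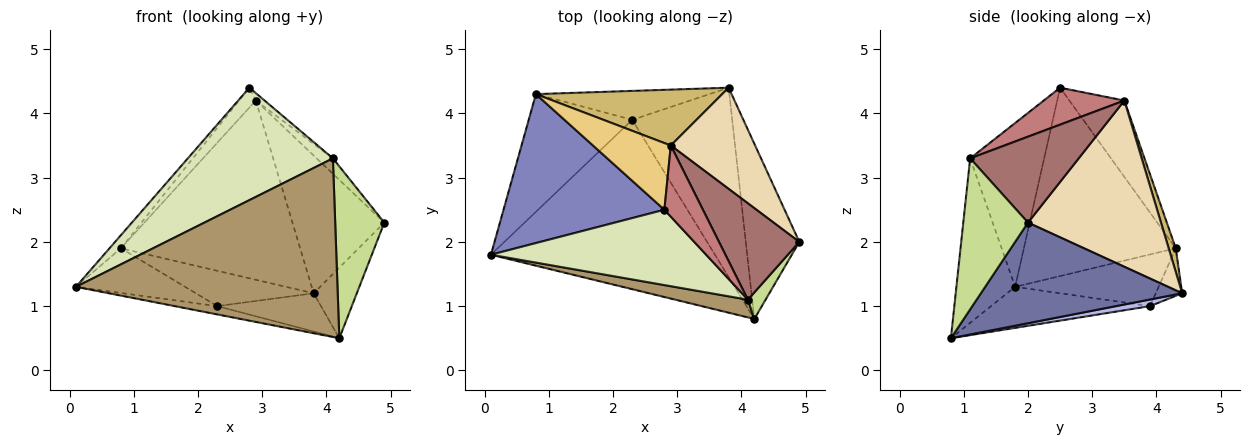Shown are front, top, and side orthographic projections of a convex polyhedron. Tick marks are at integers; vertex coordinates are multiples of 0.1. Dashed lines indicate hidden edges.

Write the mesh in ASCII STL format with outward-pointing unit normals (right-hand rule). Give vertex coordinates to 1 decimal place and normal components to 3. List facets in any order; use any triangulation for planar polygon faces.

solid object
 facet normal 0.867 0.186 -0.461
  outer loop
   vertex 4.2 0.8 0.5
   vertex 3.8 4.4 1.2
   vertex 4.9 2.0 2.3
  endloop
 endfacet
 facet normal -0.759 0.057 0.648
  outer loop
   vertex 0.8 4.3 1.9
   vertex 0.1 1.8 1.3
   vertex 2.8 2.5 4.4
  endloop
 endfacet
 facet normal -0.180 0.048 -0.982
  outer loop
   vertex 2.3 3.9 1.0
   vertex 4.2 0.8 0.5
   vertex 0.1 1.8 1.3
  endloop
 endfacet
 facet normal 0.065 0.197 -0.978
  outer loop
   vertex 2.3 3.9 1.0
   vertex 3.8 4.4 1.2
   vertex 4.2 0.8 0.5
  endloop
 endfacet
 facet normal -0.423 0.322 -0.847
  outer loop
   vertex 2.3 3.9 1.0
   vertex 0.1 1.8 1.3
   vertex 0.8 4.3 1.9
  endloop
 endfacet
 facet normal -0.171 0.763 -0.624
  outer loop
   vertex 2.3 3.9 1.0
   vertex 0.8 4.3 1.9
   vertex 3.8 4.4 1.2
  endloop
 endfacet
 facet normal 0.793 -0.602 0.093
  outer loop
   vertex 4.1 1.1 3.3
   vertex 4.2 0.8 0.5
   vertex 4.9 2.0 2.3
  endloop
 endfacet
 facet normal -0.390 -0.765 0.513
  outer loop
   vertex 4.1 1.1 3.3
   vertex 2.8 2.5 4.4
   vertex 0.1 1.8 1.3
  endloop
 endfacet
 facet normal -0.218 -0.971 0.096
  outer loop
   vertex 4.1 1.1 3.3
   vertex 0.1 1.8 1.3
   vertex 4.2 0.8 0.5
  endloop
 endfacet
 facet normal 0.038 0.954 0.297
  outer loop
   vertex 2.9 3.5 4.2
   vertex 3.8 4.4 1.2
   vertex 0.8 4.3 1.9
  endloop
 endfacet
 facet normal -0.685 0.208 0.698
  outer loop
   vertex 2.9 3.5 4.2
   vertex 0.8 4.3 1.9
   vertex 2.8 2.5 4.4
  endloop
 endfacet
 facet normal 0.759 0.525 0.385
  outer loop
   vertex 2.9 3.5 4.2
   vertex 4.9 2.0 2.3
   vertex 3.8 4.4 1.2
  endloop
 endfacet
 facet normal 0.726 0.109 0.679
  outer loop
   vertex 2.9 3.5 4.2
   vertex 4.1 1.1 3.3
   vertex 4.9 2.0 2.3
  endloop
 endfacet
 facet normal 0.690 0.075 0.720
  outer loop
   vertex 2.9 3.5 4.2
   vertex 2.8 2.5 4.4
   vertex 4.1 1.1 3.3
  endloop
 endfacet
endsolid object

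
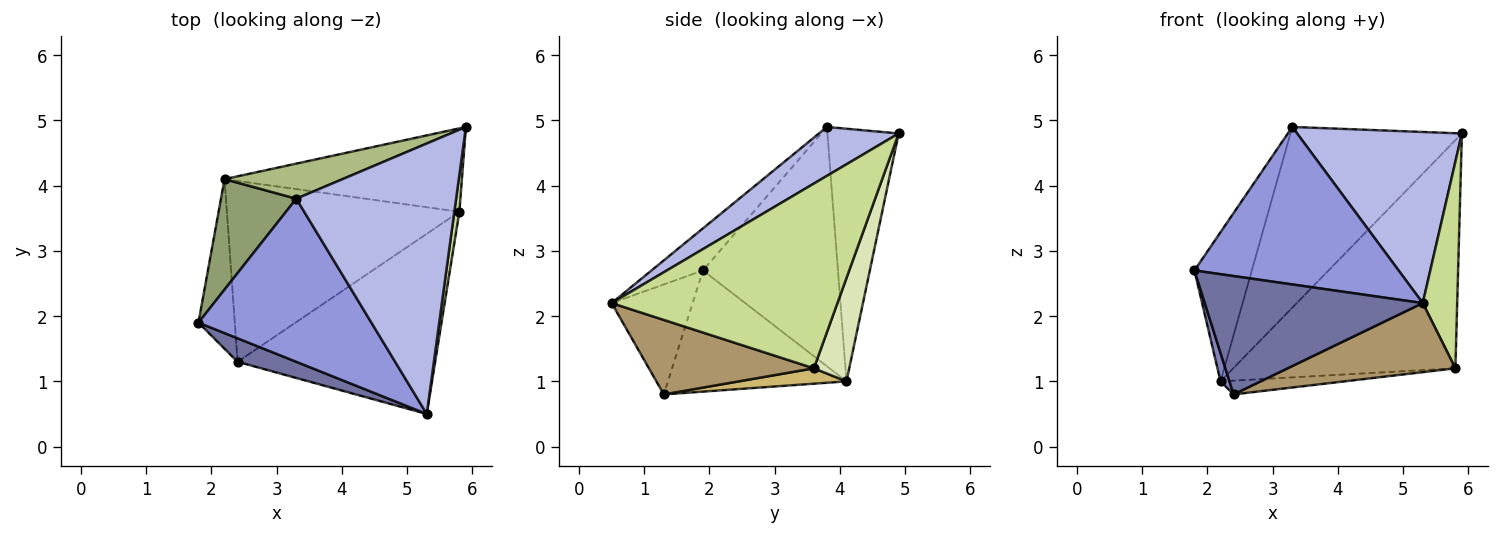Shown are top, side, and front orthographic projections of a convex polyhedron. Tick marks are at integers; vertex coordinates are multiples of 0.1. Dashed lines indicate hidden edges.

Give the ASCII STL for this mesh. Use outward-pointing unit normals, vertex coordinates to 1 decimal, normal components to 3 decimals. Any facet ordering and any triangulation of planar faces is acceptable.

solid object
 facet normal -0.342 -0.922 0.183
  outer loop
   vertex 2.4 1.3 0.8
   vertex 5.3 0.5 2.2
   vertex 1.8 1.9 2.7
  endloop
 endfacet
 facet normal -0.957 -0.048 -0.287
  outer loop
   vertex 2.2 4.1 1.0
   vertex 2.4 1.3 0.8
   vertex 1.8 1.9 2.7
  endloop
 endfacet
 facet normal -0.172 -0.684 0.709
  outer loop
   vertex 3.3 3.8 4.9
   vertex 1.8 1.9 2.7
   vertex 5.3 0.5 2.2
  endloop
 endfacet
 facet normal 0.250 -0.518 0.818
  outer loop
   vertex 3.3 3.8 4.9
   vertex 5.3 0.5 2.2
   vertex 5.9 4.9 4.8
  endloop
 endfacet
 facet normal -0.884 0.376 0.278
  outer loop
   vertex 3.3 3.8 4.9
   vertex 2.2 4.1 1.0
   vertex 1.8 1.9 2.7
  endloop
 endfacet
 facet normal -0.378 0.909 0.176
  outer loop
   vertex 3.3 3.8 4.9
   vertex 5.9 4.9 4.8
   vertex 2.2 4.1 1.0
  endloop
 endfacet
 facet normal 0.988 -0.151 0.027
  outer loop
   vertex 5.8 3.6 1.2
   vertex 5.9 4.9 4.8
   vertex 5.3 0.5 2.2
  endloop
 endfacet
 facet normal 0.148 0.929 -0.340
  outer loop
   vertex 5.8 3.6 1.2
   vertex 2.2 4.1 1.0
   vertex 5.9 4.9 4.8
  endloop
 endfacet
 facet normal 0.332 -0.338 -0.881
  outer loop
   vertex 5.8 3.6 1.2
   vertex 5.3 0.5 2.2
   vertex 2.4 1.3 0.8
  endloop
 endfacet
 facet normal 0.066 0.076 -0.995
  outer loop
   vertex 5.8 3.6 1.2
   vertex 2.4 1.3 0.8
   vertex 2.2 4.1 1.0
  endloop
 endfacet
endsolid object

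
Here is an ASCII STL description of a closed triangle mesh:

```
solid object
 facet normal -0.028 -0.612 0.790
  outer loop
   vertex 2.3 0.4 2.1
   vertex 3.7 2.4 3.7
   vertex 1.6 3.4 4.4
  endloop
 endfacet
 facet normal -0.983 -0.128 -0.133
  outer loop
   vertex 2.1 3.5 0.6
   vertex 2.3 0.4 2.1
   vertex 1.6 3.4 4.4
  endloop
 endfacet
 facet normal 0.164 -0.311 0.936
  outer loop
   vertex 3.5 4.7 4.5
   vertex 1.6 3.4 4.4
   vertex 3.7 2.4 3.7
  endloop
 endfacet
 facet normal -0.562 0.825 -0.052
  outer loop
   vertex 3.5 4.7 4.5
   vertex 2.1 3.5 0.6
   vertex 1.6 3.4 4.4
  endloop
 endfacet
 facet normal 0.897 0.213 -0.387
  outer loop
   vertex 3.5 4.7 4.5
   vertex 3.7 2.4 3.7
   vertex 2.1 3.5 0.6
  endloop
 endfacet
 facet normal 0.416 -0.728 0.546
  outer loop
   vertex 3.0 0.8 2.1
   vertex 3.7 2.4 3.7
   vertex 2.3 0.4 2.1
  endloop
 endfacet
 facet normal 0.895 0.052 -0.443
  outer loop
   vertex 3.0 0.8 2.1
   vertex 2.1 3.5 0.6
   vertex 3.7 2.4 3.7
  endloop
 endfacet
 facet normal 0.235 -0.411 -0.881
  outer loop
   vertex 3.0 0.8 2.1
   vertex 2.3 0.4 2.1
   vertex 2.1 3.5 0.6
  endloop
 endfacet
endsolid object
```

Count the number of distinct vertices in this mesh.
6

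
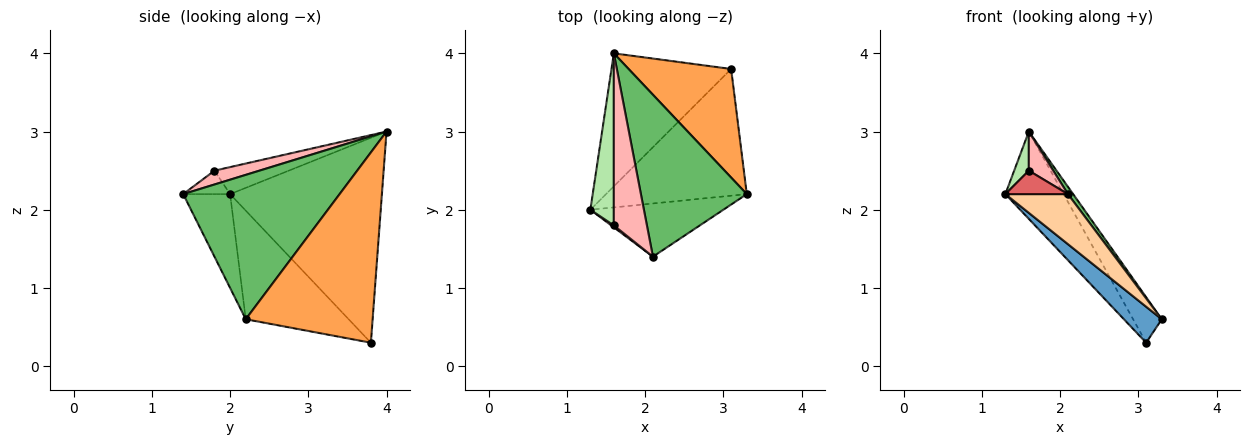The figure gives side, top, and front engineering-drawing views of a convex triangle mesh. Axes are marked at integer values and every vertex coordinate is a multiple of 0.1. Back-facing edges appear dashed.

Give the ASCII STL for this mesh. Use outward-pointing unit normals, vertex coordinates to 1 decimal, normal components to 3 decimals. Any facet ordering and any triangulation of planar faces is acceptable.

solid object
 facet normal -0.596 -0.219 -0.772
  outer loop
   vertex 3.1 3.8 0.3
   vertex 3.3 2.2 0.6
   vertex 1.3 2.0 2.2
  endloop
 endfacet
 facet normal -0.820 0.314 -0.479
  outer loop
   vertex 3.1 3.8 0.3
   vertex 1.3 2.0 2.2
   vertex 1.6 4.0 3.0
  endloop
 endfacet
 facet normal 0.863 0.195 0.465
  outer loop
   vertex 3.1 3.8 0.3
   vertex 1.6 4.0 3.0
   vertex 3.3 2.2 0.6
  endloop
 endfacet
 facet normal -0.457 -0.610 -0.648
  outer loop
   vertex 2.1 1.4 2.2
   vertex 1.3 2.0 2.2
   vertex 3.3 2.2 0.6
  endloop
 endfacet
 facet normal 0.806 -0.027 0.591
  outer loop
   vertex 2.1 1.4 2.2
   vertex 3.3 2.2 0.6
   vertex 1.6 4.0 3.0
  endloop
 endfacet
 facet normal -0.747 -0.147 0.649
  outer loop
   vertex 1.6 1.8 2.5
   vertex 1.6 4.0 3.0
   vertex 1.3 2.0 2.2
  endloop
 endfacet
 facet normal -0.599 -0.798 0.067
  outer loop
   vertex 1.6 1.8 2.5
   vertex 1.3 2.0 2.2
   vertex 2.1 1.4 2.2
  endloop
 endfacet
 facet normal 0.378 -0.205 0.903
  outer loop
   vertex 1.6 1.8 2.5
   vertex 2.1 1.4 2.2
   vertex 1.6 4.0 3.0
  endloop
 endfacet
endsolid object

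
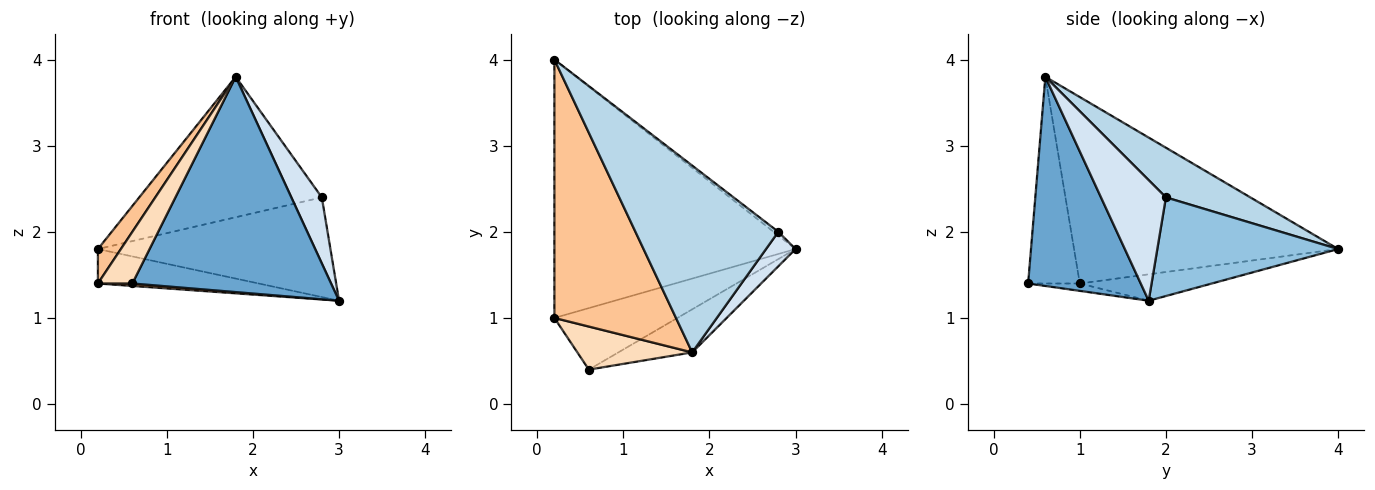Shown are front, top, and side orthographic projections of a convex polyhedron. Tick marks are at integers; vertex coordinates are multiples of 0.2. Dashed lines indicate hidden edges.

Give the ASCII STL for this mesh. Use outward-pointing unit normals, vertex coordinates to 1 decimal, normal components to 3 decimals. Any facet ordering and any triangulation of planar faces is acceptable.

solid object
 facet normal 0.486 -0.857 -0.171
  outer loop
   vertex 1.8 0.6 3.8
   vertex 0.6 0.4 1.4
   vertex 3.0 1.8 1.2
  endloop
 endfacet
 facet normal 0.614 0.789 -0.029
  outer loop
   vertex 2.8 2.0 2.4
   vertex 3.0 1.8 1.2
   vertex 0.2 4.0 1.8
  endloop
 endfacet
 facet normal 0.268 0.579 0.770
  outer loop
   vertex 2.8 2.0 2.4
   vertex 0.2 4.0 1.8
   vertex 1.8 0.6 3.8
  endloop
 endfacet
 facet normal 0.884 -0.415 0.216
  outer loop
   vertex 2.8 2.0 2.4
   vertex 1.8 0.6 3.8
   vertex 3.0 1.8 1.2
  endloop
 endfacet
 facet normal -0.108 0.131 -0.985
  outer loop
   vertex 0.2 1.0 1.4
   vertex 0.2 4.0 1.8
   vertex 3.0 1.8 1.2
  endloop
 endfacet
 facet normal -0.060 -0.040 -0.997
  outer loop
   vertex 0.2 1.0 1.4
   vertex 3.0 1.8 1.2
   vertex 0.6 0.4 1.4
  endloop
 endfacet
 facet normal -0.835 -0.073 0.545
  outer loop
   vertex 0.2 1.0 1.4
   vertex 1.8 0.6 3.8
   vertex 0.2 4.0 1.8
  endloop
 endfacet
 facet normal -0.755 -0.504 0.420
  outer loop
   vertex 0.2 1.0 1.4
   vertex 0.6 0.4 1.4
   vertex 1.8 0.6 3.8
  endloop
 endfacet
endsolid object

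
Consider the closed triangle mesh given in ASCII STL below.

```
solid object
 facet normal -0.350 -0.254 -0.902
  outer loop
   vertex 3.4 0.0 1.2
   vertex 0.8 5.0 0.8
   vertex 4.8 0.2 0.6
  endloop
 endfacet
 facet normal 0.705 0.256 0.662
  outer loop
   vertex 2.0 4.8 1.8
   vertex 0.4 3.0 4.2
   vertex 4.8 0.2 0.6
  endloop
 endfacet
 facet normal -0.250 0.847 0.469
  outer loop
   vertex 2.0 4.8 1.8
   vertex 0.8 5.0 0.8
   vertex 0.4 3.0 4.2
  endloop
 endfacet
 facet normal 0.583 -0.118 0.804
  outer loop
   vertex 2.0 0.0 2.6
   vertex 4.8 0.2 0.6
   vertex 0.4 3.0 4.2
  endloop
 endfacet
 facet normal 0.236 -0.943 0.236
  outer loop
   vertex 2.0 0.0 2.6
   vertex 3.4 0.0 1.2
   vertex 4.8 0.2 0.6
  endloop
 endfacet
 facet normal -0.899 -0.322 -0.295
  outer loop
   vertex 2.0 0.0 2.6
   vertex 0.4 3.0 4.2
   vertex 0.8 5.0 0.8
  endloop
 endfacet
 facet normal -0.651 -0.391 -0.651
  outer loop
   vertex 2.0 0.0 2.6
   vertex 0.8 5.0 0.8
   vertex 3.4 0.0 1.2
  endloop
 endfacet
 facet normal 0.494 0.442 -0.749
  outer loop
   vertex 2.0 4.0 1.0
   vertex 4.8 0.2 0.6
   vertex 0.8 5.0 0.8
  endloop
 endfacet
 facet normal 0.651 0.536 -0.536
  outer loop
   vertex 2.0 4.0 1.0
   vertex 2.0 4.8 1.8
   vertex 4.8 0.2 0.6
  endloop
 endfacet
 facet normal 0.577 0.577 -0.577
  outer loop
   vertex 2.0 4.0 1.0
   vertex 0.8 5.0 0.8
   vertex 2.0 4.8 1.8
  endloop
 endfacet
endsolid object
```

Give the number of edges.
15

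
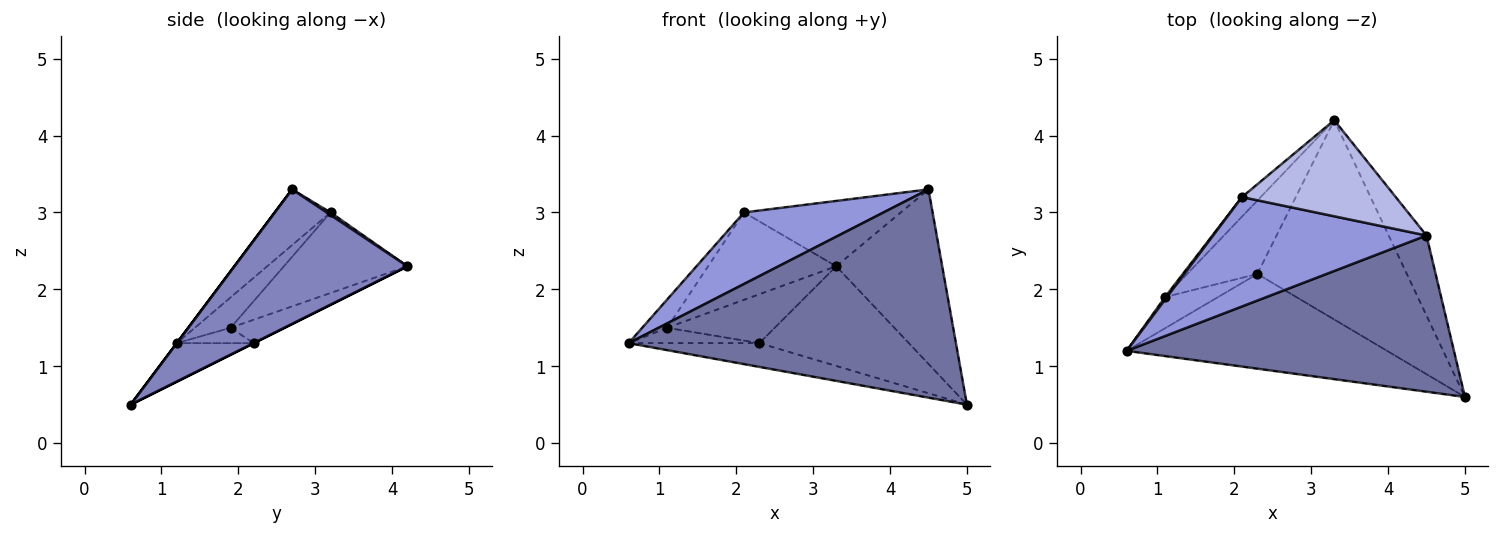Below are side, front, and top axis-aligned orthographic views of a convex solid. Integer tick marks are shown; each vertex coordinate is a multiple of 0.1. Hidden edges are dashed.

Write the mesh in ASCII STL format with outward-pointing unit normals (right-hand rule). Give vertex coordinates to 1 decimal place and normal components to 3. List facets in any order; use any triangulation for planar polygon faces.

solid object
 facet normal 0.000 -0.800 0.600
  outer loop
   vertex 4.5 2.7 3.3
   vertex 0.6 1.2 1.3
   vertex 5.0 0.6 0.5
  endloop
 endfacet
 facet normal 0.829 0.508 -0.233
  outer loop
   vertex 4.5 2.7 3.3
   vertex 5.0 0.6 0.5
   vertex 3.3 4.2 2.3
  endloop
 endfacet
 facet normal -0.214 -0.535 0.818
  outer loop
   vertex 2.1 3.2 3.0
   vertex 0.6 1.2 1.3
   vertex 4.5 2.7 3.3
  endloop
 endfacet
 facet normal 0.014 0.562 0.827
  outer loop
   vertex 2.1 3.2 3.0
   vertex 4.5 2.7 3.3
   vertex 3.3 4.2 2.3
  endloop
 endfacet
 facet normal -0.142 0.241 -0.960
  outer loop
   vertex 2.3 2.2 1.3
   vertex 5.0 0.6 0.5
   vertex 0.6 1.2 1.3
  endloop
 endfacet
 facet normal 0.000 0.447 -0.894
  outer loop
   vertex 2.3 2.2 1.3
   vertex 3.3 4.2 2.3
   vertex 5.0 0.6 0.5
  endloop
 endfacet
 facet normal -0.252 0.428 -0.868
  outer loop
   vertex 1.1 1.9 1.5
   vertex 2.3 2.2 1.3
   vertex 0.6 1.2 1.3
  endloop
 endfacet
 facet normal -0.267 0.535 -0.802
  outer loop
   vertex 1.1 1.9 1.5
   vertex 3.3 4.2 2.3
   vertex 2.3 2.2 1.3
  endloop
 endfacet
 facet normal -0.820 0.571 0.052
  outer loop
   vertex 1.1 1.9 1.5
   vertex 0.6 1.2 1.3
   vertex 2.1 3.2 3.0
  endloop
 endfacet
 facet normal -0.685 0.711 -0.159
  outer loop
   vertex 1.1 1.9 1.5
   vertex 2.1 3.2 3.0
   vertex 3.3 4.2 2.3
  endloop
 endfacet
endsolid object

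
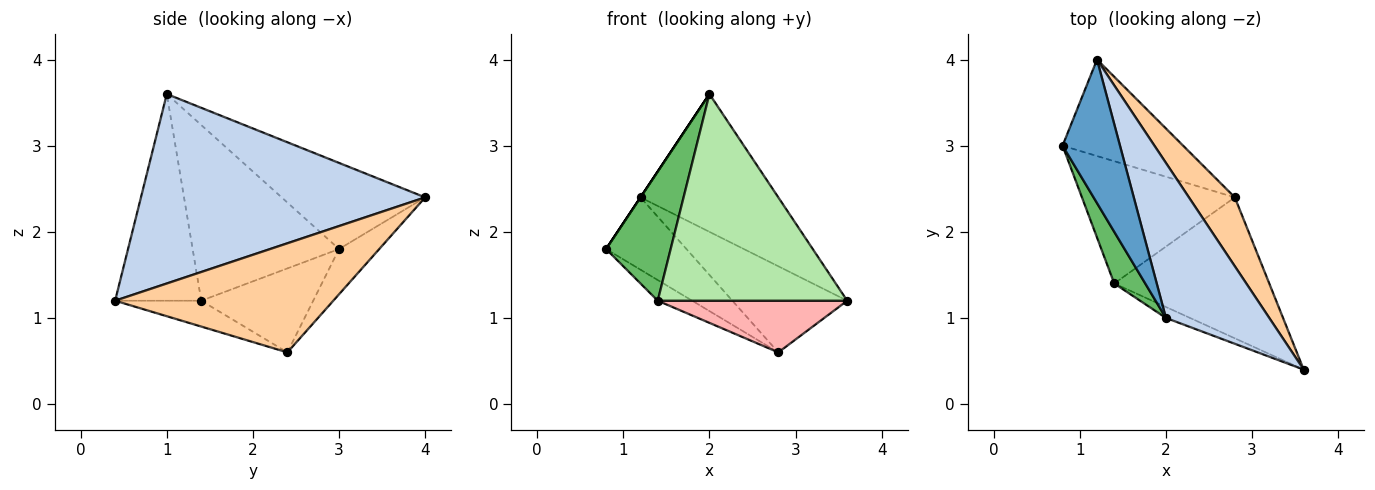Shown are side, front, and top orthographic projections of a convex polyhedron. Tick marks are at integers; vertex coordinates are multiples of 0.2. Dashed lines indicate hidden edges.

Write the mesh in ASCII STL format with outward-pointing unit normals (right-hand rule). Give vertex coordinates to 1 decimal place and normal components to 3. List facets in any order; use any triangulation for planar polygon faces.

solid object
 facet normal -0.832 0.000 0.555
  outer loop
   vertex 2.0 1.0 3.6
   vertex 1.2 4.0 2.4
   vertex 0.8 3.0 1.8
  endloop
 endfacet
 facet normal 0.808 0.392 0.441
  outer loop
   vertex 2.0 1.0 3.6
   vertex 3.6 0.4 1.2
   vertex 1.2 4.0 2.4
  endloop
 endfacet
 facet normal -0.287 0.575 -0.766
  outer loop
   vertex 2.8 2.4 0.6
   vertex 0.8 3.0 1.8
   vertex 1.2 4.0 2.4
  endloop
 endfacet
 facet normal 0.829 0.436 0.349
  outer loop
   vertex 2.8 2.4 0.6
   vertex 1.2 4.0 2.4
   vertex 3.6 0.4 1.2
  endloop
 endfacet
 facet normal -0.903 -0.398 0.159
  outer loop
   vertex 1.4 1.4 1.2
   vertex 2.0 1.0 3.6
   vertex 0.8 3.0 1.8
  endloop
 endfacet
 facet normal -0.413 -0.909 -0.048
  outer loop
   vertex 1.4 1.4 1.2
   vertex 3.6 0.4 1.2
   vertex 2.0 1.0 3.6
  endloop
 endfacet
 facet normal -0.476 0.147 -0.867
  outer loop
   vertex 1.4 1.4 1.2
   vertex 0.8 3.0 1.8
   vertex 2.8 2.4 0.6
  endloop
 endfacet
 facet normal -0.155 -0.340 -0.928
  outer loop
   vertex 1.4 1.4 1.2
   vertex 2.8 2.4 0.6
   vertex 3.6 0.4 1.2
  endloop
 endfacet
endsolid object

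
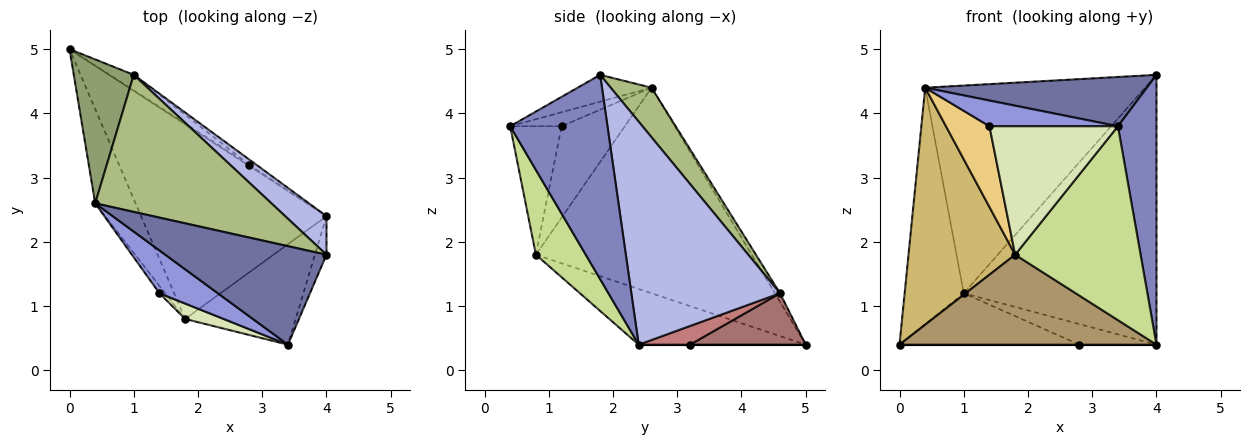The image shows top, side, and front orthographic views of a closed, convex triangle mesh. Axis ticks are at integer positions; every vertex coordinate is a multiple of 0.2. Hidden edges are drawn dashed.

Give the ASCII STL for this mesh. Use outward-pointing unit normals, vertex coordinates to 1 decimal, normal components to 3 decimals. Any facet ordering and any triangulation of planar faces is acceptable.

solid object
 facet normal -0.147 -0.442 0.885
  outer loop
   vertex 0.4 2.6 4.4
   vertex 3.4 0.4 3.8
   vertex 4.0 1.8 4.6
  endloop
 endfacet
 facet normal 0.928 -0.368 -0.053
  outer loop
   vertex 4.0 2.4 0.4
   vertex 4.0 1.8 4.6
   vertex 3.4 0.4 3.8
  endloop
 endfacet
 facet normal -0.202 -0.504 0.840
  outer loop
   vertex 1.4 1.2 3.8
   vertex 3.4 0.4 3.8
   vertex 0.4 2.6 4.4
  endloop
 endfacet
 facet normal 0.607 0.787 0.112
  outer loop
   vertex 1.0 4.6 1.2
   vertex 4.0 1.8 4.6
   vertex 4.0 2.4 0.4
  endloop
 endfacet
 facet normal -0.074 0.852 0.519
  outer loop
   vertex 1.0 4.6 1.2
   vertex 0.0 5.0 0.4
   vertex 0.4 2.6 4.4
  endloop
 endfacet
 facet normal 0.153 0.825 0.544
  outer loop
   vertex 1.0 4.6 1.2
   vertex 0.4 2.6 4.4
   vertex 4.0 1.8 4.6
  endloop
 endfacet
 facet normal 0.333 -0.837 -0.434
  outer loop
   vertex 1.8 0.8 1.8
   vertex 4.0 2.4 0.4
   vertex 3.4 0.4 3.8
  endloop
 endfacet
 facet normal -0.369 -0.923 0.111
  outer loop
   vertex 1.8 0.8 1.8
   vertex 3.4 0.4 3.8
   vertex 1.4 1.2 3.8
  endloop
 endfacet
 facet normal -0.263 -0.405 -0.876
  outer loop
   vertex 1.8 0.8 1.8
   vertex 0.0 5.0 0.4
   vertex 4.0 2.4 0.4
  endloop
 endfacet
 facet normal -0.883 -0.436 -0.173
  outer loop
   vertex 1.8 0.8 1.8
   vertex 0.4 2.6 4.4
   vertex 0.0 5.0 0.4
  endloop
 endfacet
 facet normal -0.823 -0.566 -0.051
  outer loop
   vertex 1.8 0.8 1.8
   vertex 1.4 1.2 3.8
   vertex 0.4 2.6 4.4
  endloop
 endfacet
 facet normal 0.000 0.000 -1.000
  outer loop
   vertex 2.8 3.2 0.4
   vertex 4.0 2.4 0.4
   vertex 0.0 5.0 0.4
  endloop
 endfacet
 facet normal 0.524 0.815 -0.247
  outer loop
   vertex 2.8 3.2 0.4
   vertex 0.0 5.0 0.4
   vertex 1.0 4.6 1.2
  endloop
 endfacet
 facet normal 0.543 0.815 -0.204
  outer loop
   vertex 2.8 3.2 0.4
   vertex 1.0 4.6 1.2
   vertex 4.0 2.4 0.4
  endloop
 endfacet
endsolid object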